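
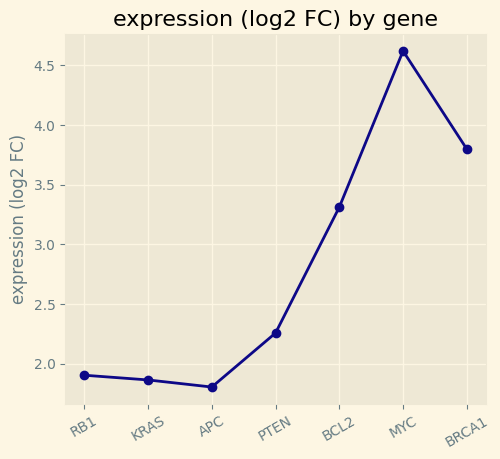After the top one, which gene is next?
Top 3: MYC ≈ 4.5, BRCA1 ≈ 4.0, BCL2 ≈ 3.5.

BRCA1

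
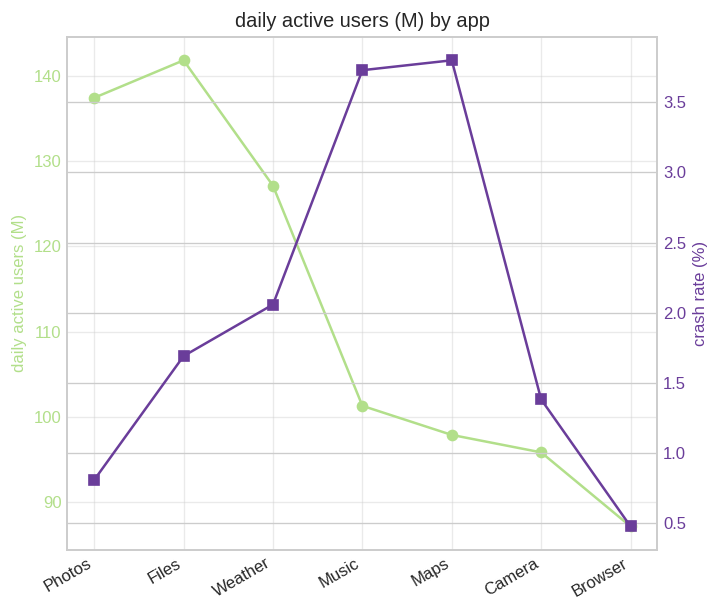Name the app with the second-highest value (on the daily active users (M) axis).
Top 3 (on the daily active users (M) axis): Files ≈ 140, Photos ≈ 135, Weather ≈ 125.

Photos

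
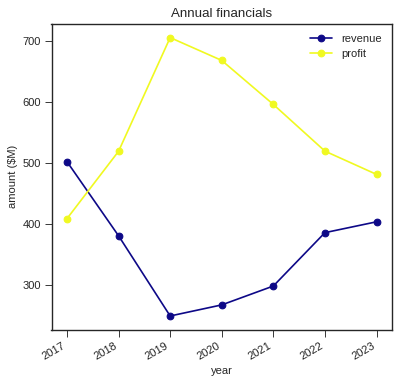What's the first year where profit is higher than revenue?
2017: profit ≈ 400 vs revenue ≈ 500 (not yet); 2018: profit ≈ 500 vs revenue ≈ 400 (first crossover).

2018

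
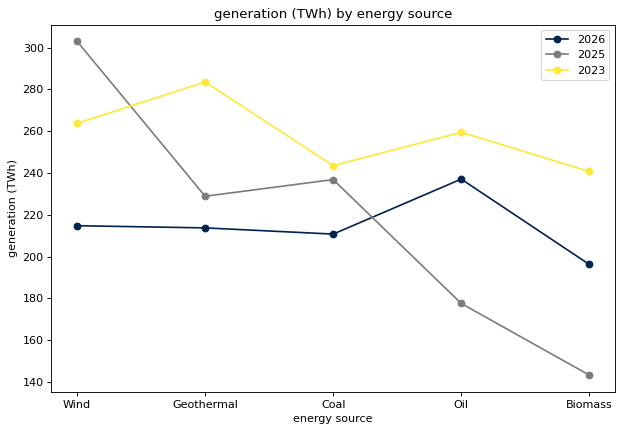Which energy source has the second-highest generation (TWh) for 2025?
Top 3 for 2025: Wind ≈ 300, Coal ≈ 240, Geothermal ≈ 220.

Coal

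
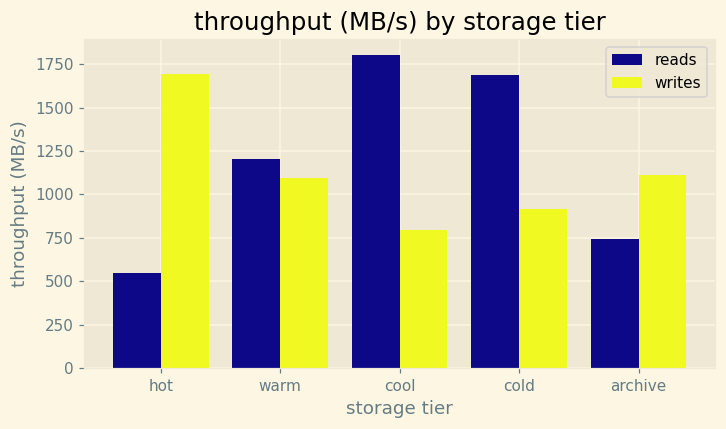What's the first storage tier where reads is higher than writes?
warm

hot: reads ≈ 600 vs writes ≈ 1600 (not yet); warm: reads ≈ 1200 vs writes ≈ 1000 (first crossover).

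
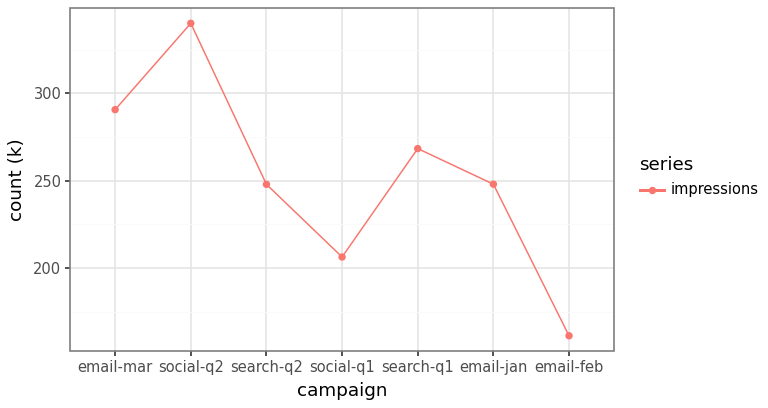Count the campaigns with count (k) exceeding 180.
Above 180: email-mar, social-q2, search-q2, social-q1, search-q1, email-jan.

6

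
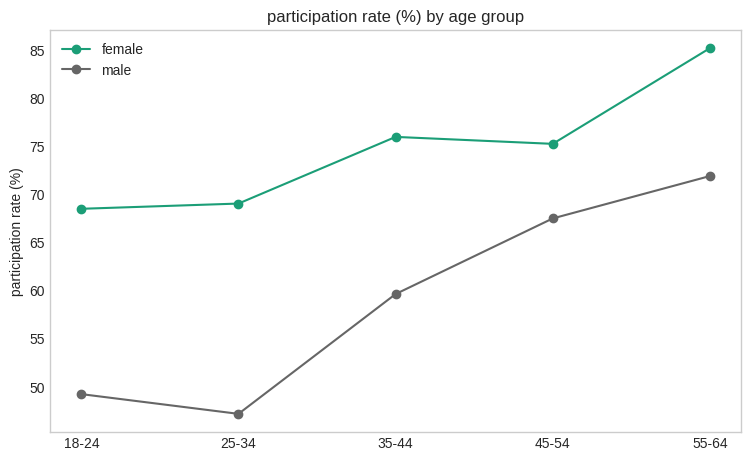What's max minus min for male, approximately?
≈ 25

Max 55-64 ≈ 70, min 25-34 ≈ 45; range ≈ 25.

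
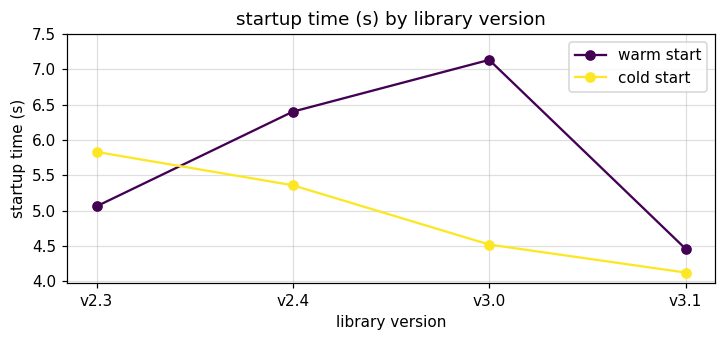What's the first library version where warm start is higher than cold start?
v2.4

v2.3: warm start ≈ 5.0 vs cold start ≈ 6.0 (not yet); v2.4: warm start ≈ 6.5 vs cold start ≈ 5.5 (first crossover).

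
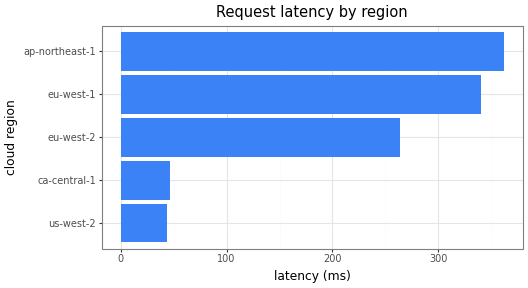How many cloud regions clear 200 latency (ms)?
Above 200: eu-west-2, eu-west-1, ap-northeast-1.

3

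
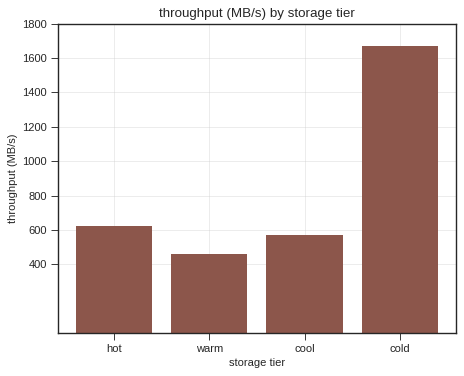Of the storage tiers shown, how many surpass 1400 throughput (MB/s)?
Above 1400: cold.

1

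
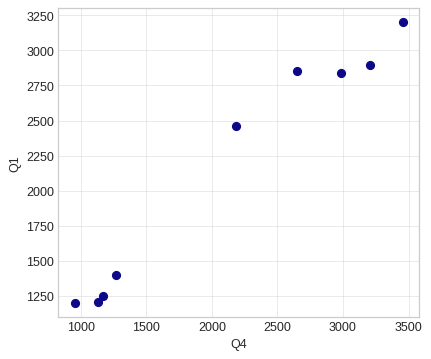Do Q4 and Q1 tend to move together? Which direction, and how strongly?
Points are positively correlated; strong (|r| ≈ 1.0).

positive, strong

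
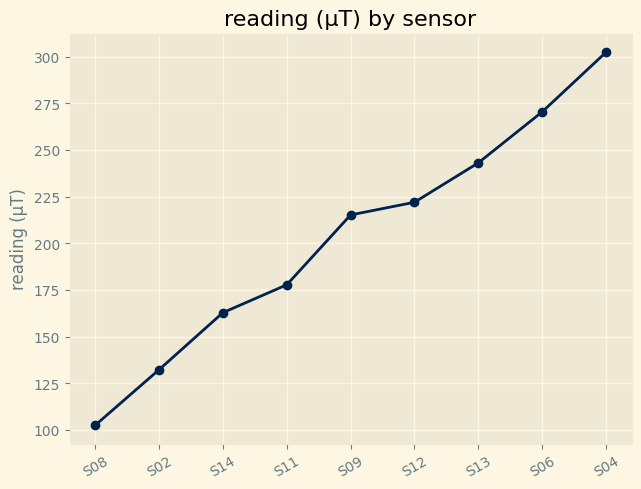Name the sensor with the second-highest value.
Top 3: S04 ≈ 300, S06 ≈ 280, S13 ≈ 240.

S06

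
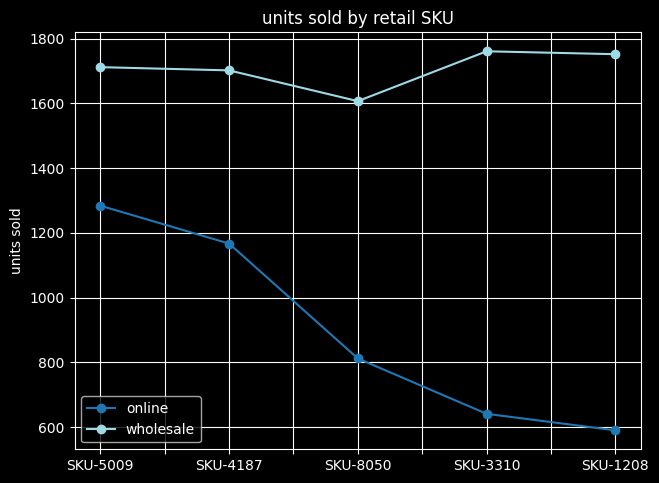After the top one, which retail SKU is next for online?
SKU-4187

Top 3 for online: SKU-5009 ≈ 1300, SKU-4187 ≈ 1200, SKU-8050 ≈ 800.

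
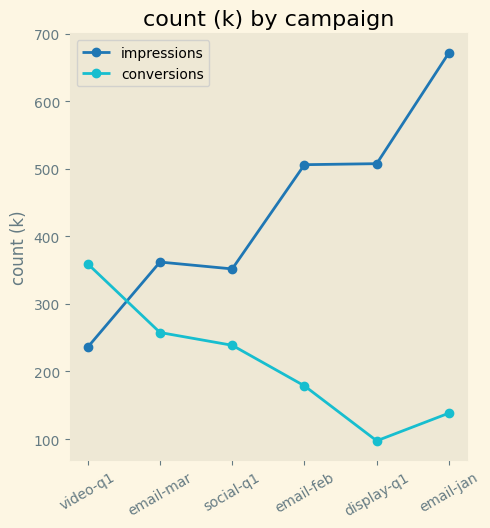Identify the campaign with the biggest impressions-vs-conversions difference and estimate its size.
email-jan, ≈ 500 k

email-jan: impressions ≈ 650, conversions ≈ 150 → gap ≈ 500. Next-largest (display-q1) is only ≈ 400.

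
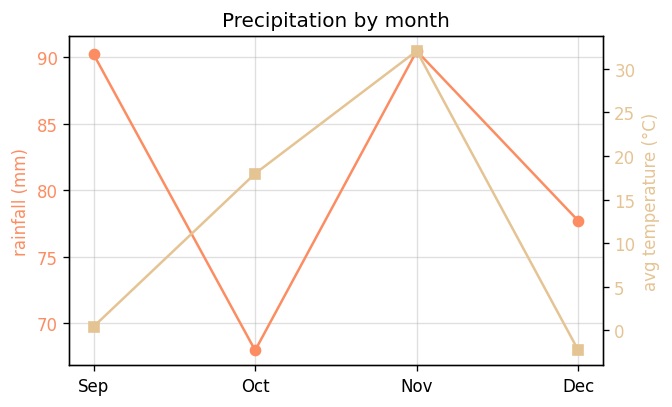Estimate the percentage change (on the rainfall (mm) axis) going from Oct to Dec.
≈ +14.7%

Oct ≈ 68, Dec ≈ 78; (78 − 68) / 68 ≈ +14.7%.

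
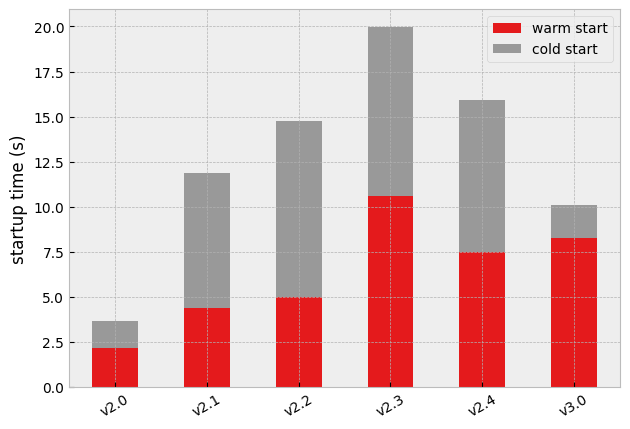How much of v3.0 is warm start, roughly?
warm start top ≈ 8, bottom ≈ 0; segment ≈ 8.

≈ 8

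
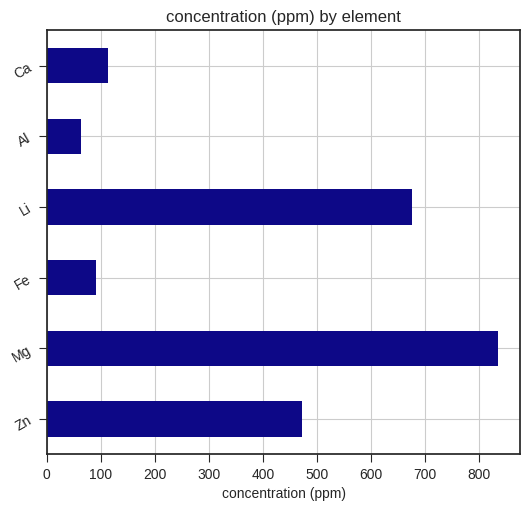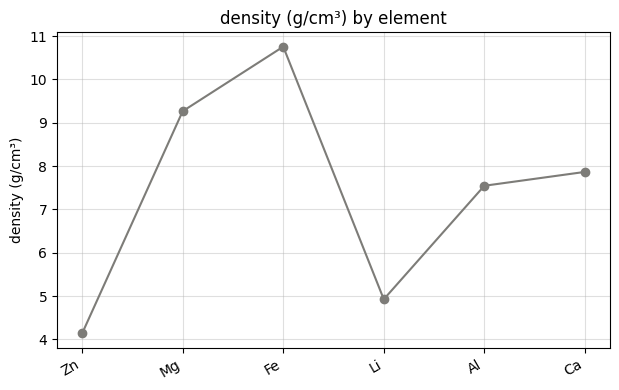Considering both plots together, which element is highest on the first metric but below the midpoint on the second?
Chart 2 median density (g/cm³) ≈ 8; below-median elements: Zn, Li, Al. Among those, Li has the highest concentration (ppm) (≈ 700).

Li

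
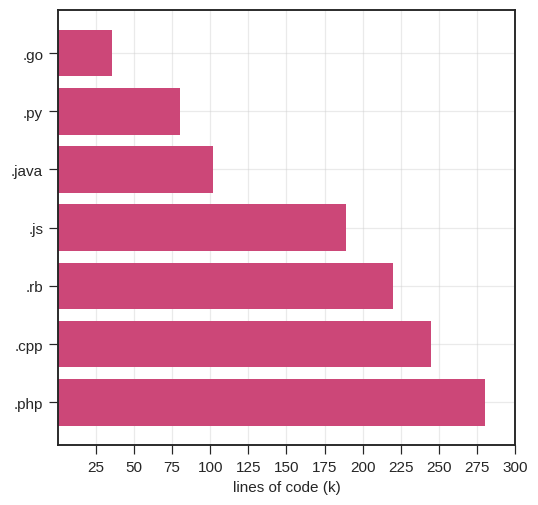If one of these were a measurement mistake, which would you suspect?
.go ≈ 25; the rest sit between ≈ 75 and ≈ 275.

.go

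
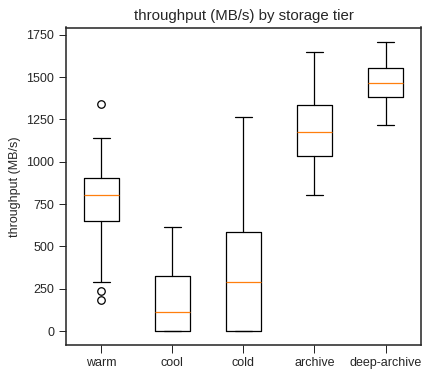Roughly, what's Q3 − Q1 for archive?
Q3 ≈ 1300, Q1 ≈ 1000; IQR ≈ 300.

≈ 300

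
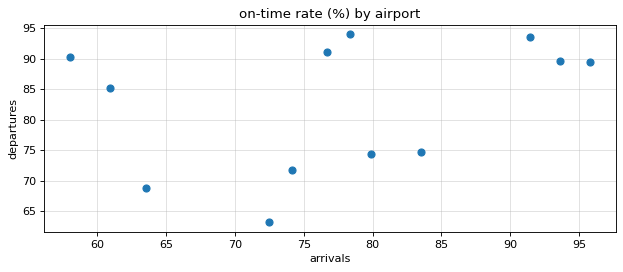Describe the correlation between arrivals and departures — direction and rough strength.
Points are positively correlated; weak (|r| ≈ 0.3).

positive, weak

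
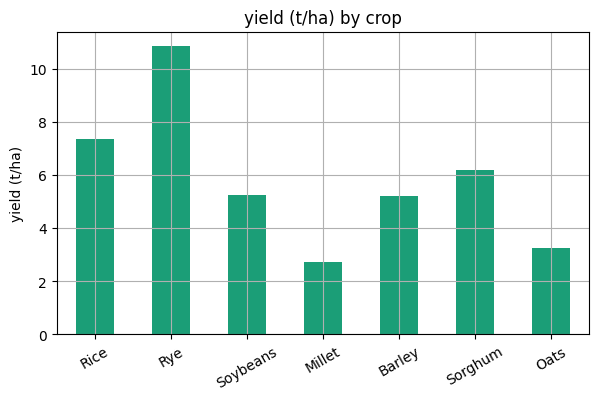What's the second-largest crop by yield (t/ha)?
Top 3: Rye ≈ 11, Rice ≈ 7, Sorghum ≈ 6.

Rice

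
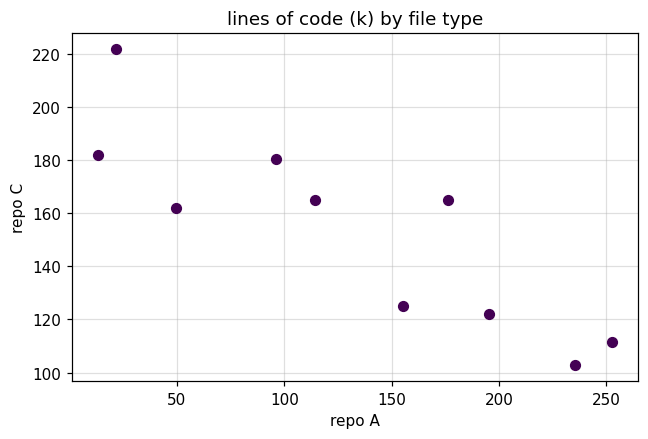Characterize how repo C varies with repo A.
negative, strong

Points are negatively correlated; strong (|r| ≈ 0.9).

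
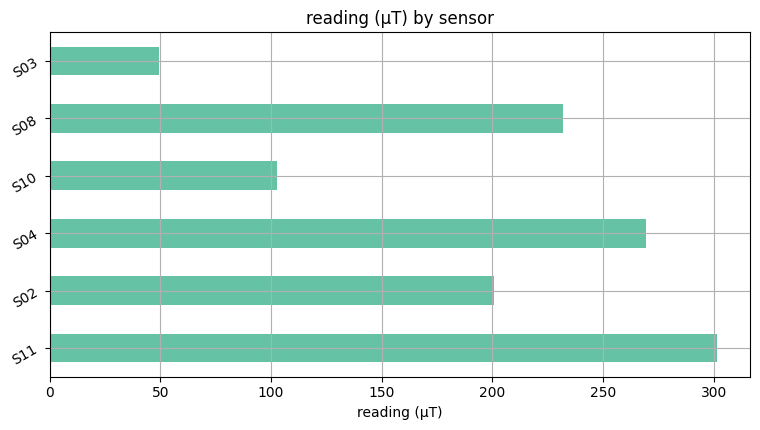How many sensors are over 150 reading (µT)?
Above 150: S11, S02, S04, S08.

4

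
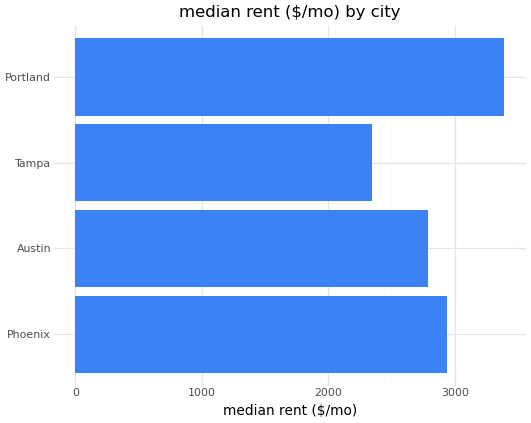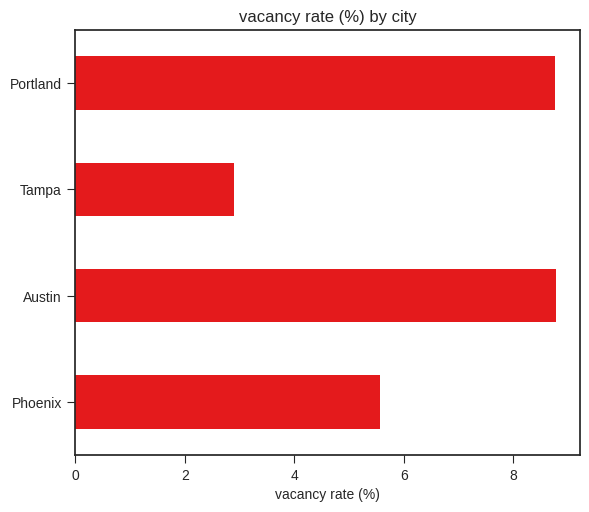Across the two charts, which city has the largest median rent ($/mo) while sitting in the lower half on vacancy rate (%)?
Chart 2 median vacancy rate (%) ≈ 7; below-median cities: Phoenix, Tampa. Among those, Phoenix has the highest median rent ($/mo) (≈ 3000).

Phoenix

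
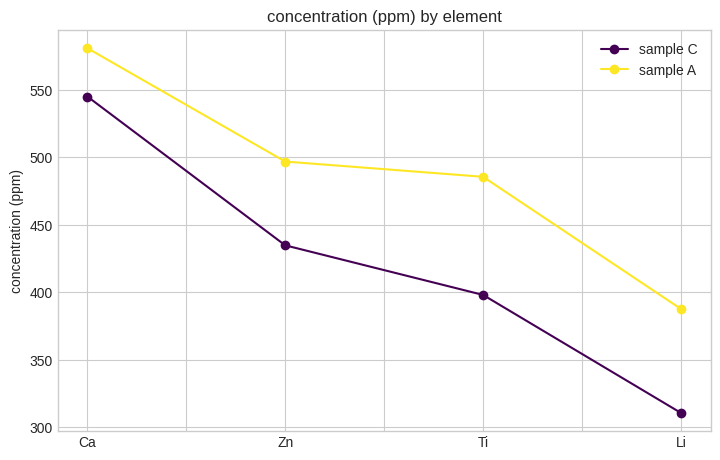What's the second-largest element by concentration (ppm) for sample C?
Zn

Top 3 for sample C: Ca ≈ 550, Zn ≈ 425, Ti ≈ 400.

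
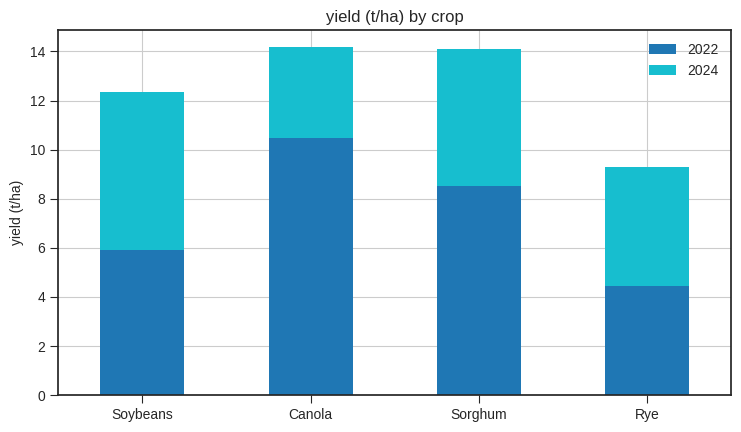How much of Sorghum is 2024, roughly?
≈ 6

2024 top ≈ 14, bottom ≈ 8; segment ≈ 6.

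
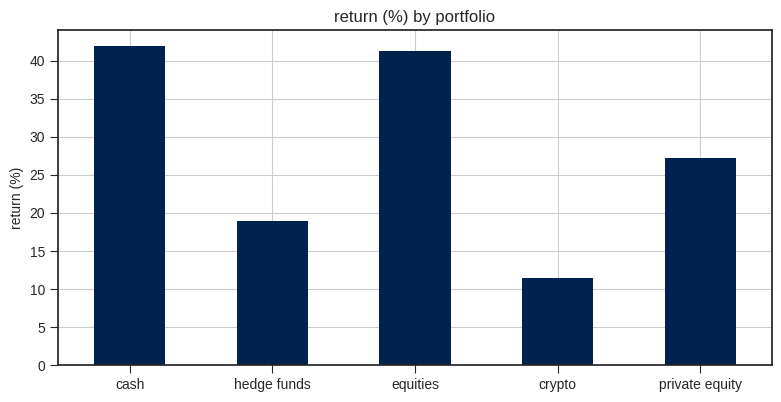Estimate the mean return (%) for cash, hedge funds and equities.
≈ 33

(40 + 20 + 40) / 3 ≈ 33.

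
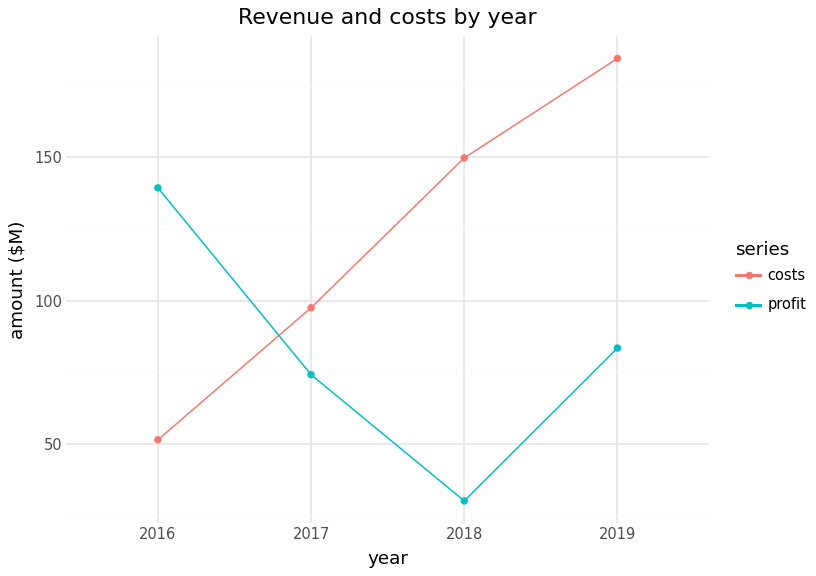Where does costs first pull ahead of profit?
2016: costs ≈ 60 vs profit ≈ 140 (not yet); 2017: costs ≈ 100 vs profit ≈ 80 (first crossover).

2017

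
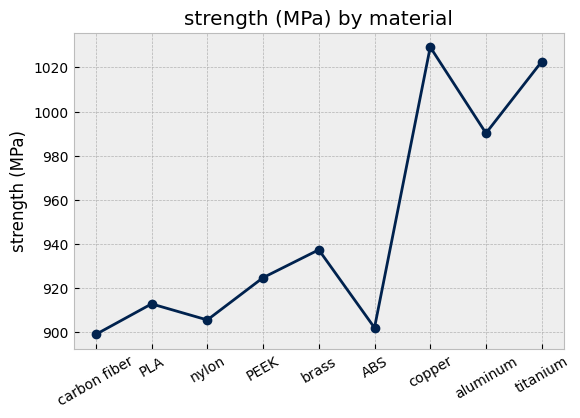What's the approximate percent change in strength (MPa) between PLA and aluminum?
≈ +8.7%

PLA ≈ 920, aluminum ≈ 1000; (1000 − 920) / 920 ≈ +8.7%.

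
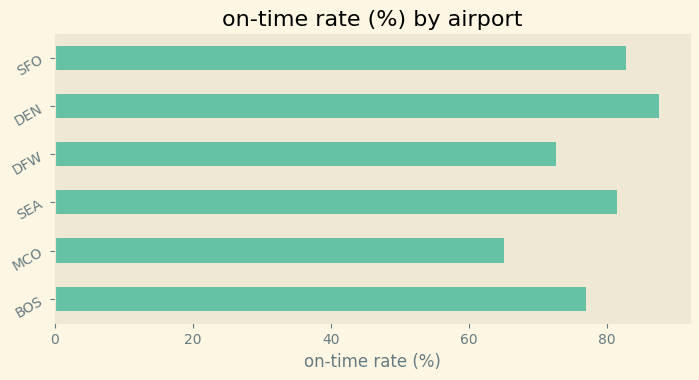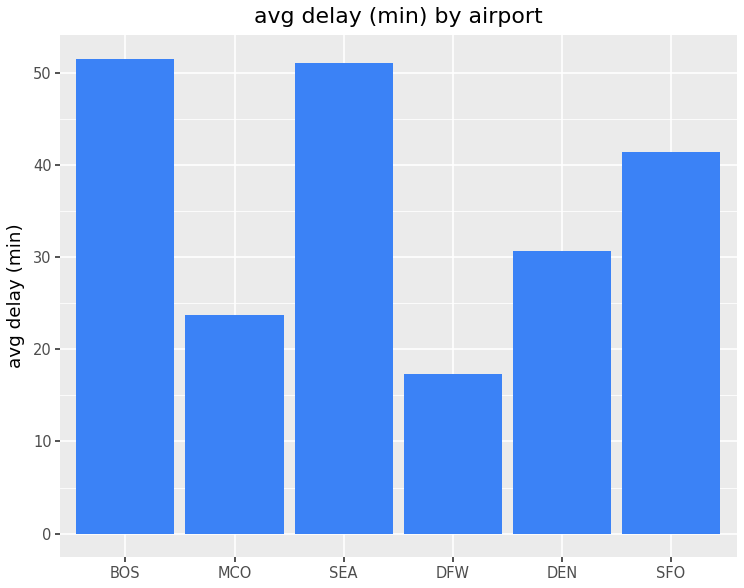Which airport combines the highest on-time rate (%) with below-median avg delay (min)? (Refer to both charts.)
Chart 2 median avg delay (min) ≈ 35; below-median airports: MCO, DFW, DEN. Among those, DEN has the highest on-time rate (%) (≈ 90).

DEN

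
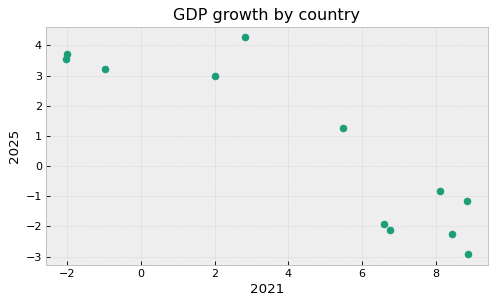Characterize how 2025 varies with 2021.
negative, strong

Points are negatively correlated; strong (|r| ≈ 0.9).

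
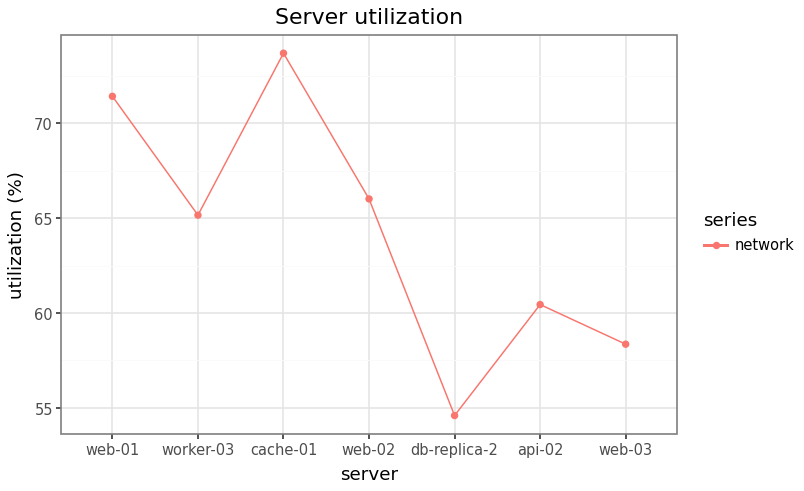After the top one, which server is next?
Top 3: cache-01 ≈ 74, web-01 ≈ 72, web-02 ≈ 66.

web-01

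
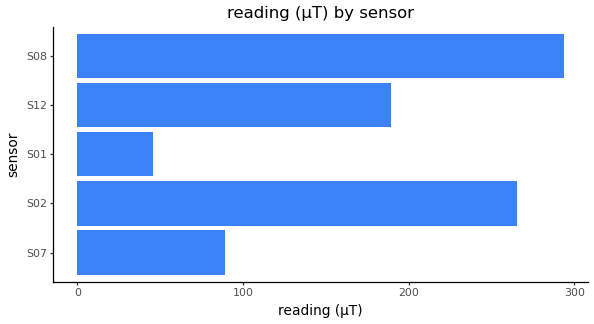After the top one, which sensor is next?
S02

Top 3: S08 ≈ 300, S02 ≈ 275, S12 ≈ 200.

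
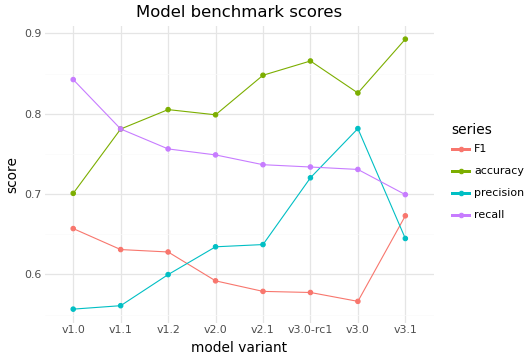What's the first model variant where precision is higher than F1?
v1.2: precision ≈ 0.60 vs F1 ≈ 0.65 (not yet); v2.0: precision ≈ 0.65 vs F1 ≈ 0.60 (first crossover).

v2.0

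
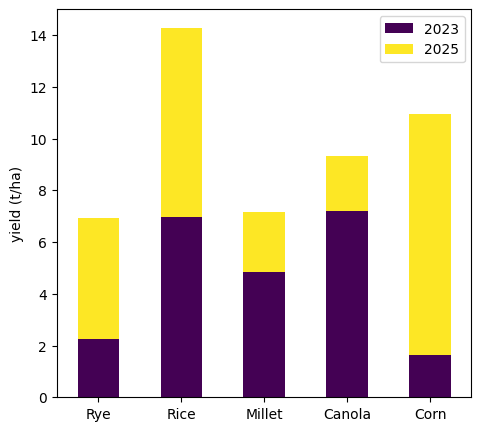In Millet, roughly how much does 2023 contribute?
≈ 4

2023 top ≈ 4, bottom ≈ 0; segment ≈ 4.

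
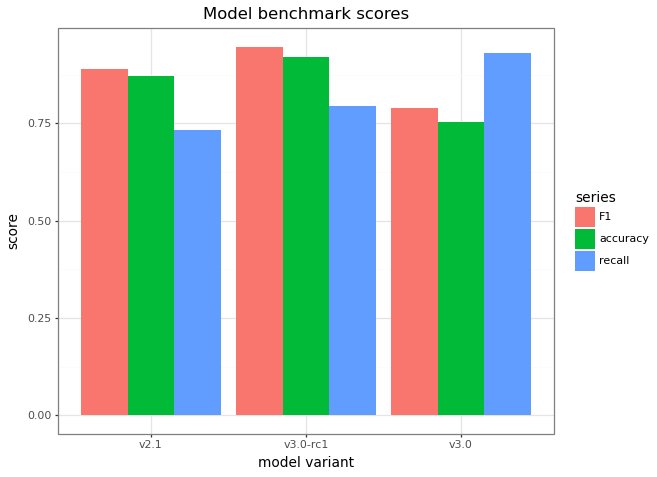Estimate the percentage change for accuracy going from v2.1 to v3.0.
≈ -11.1%

v2.1 ≈ 0.9, v3.0 ≈ 0.8; (0.8 − 0.9) / 0.9 ≈ -11.1%.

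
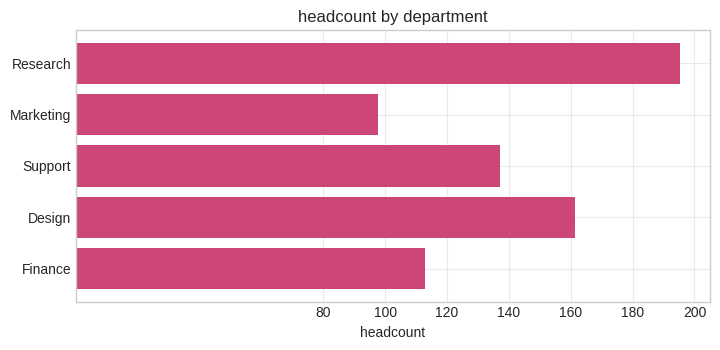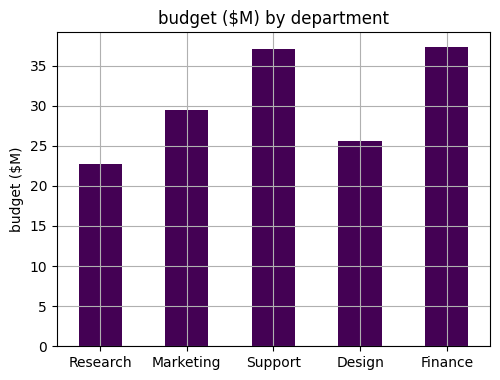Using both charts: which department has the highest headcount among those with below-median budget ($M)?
Chart 2 median budget ($M) ≈ 30; below-median departments: Research, Design. Among those, Research has the highest headcount (≈ 200).

Research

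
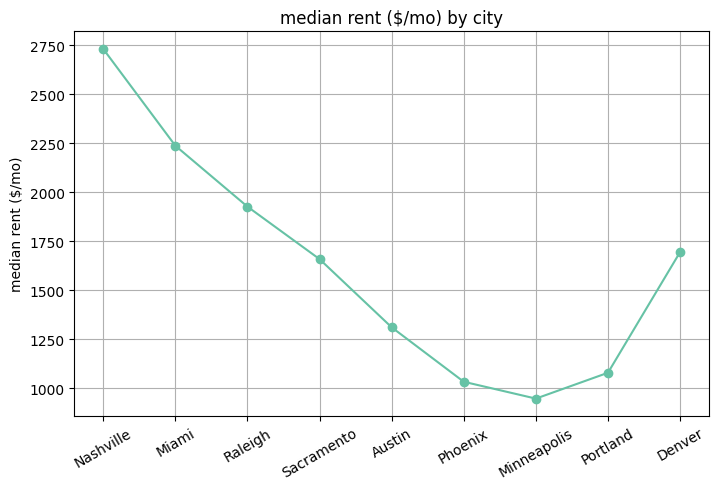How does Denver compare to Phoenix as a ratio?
≈ 1.6×

Denver ≈ 1600, Phoenix ≈ 1000; 1600/1000 ≈ 1.6.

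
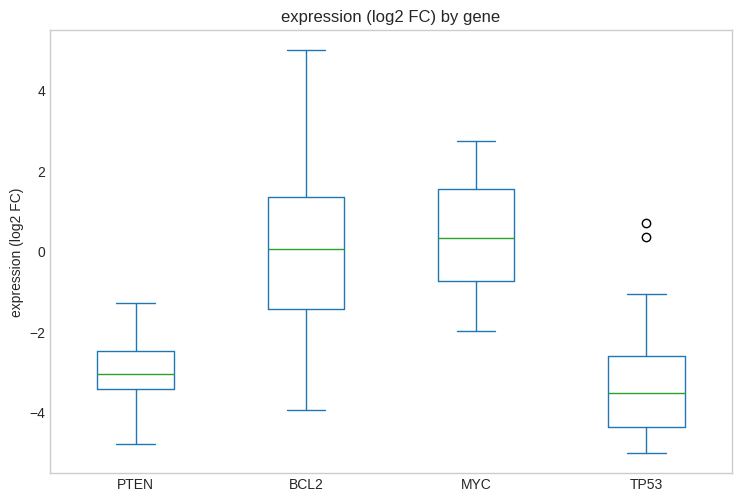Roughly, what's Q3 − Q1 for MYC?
≈ 2.0

Q3 ≈ 1.5, Q1 ≈ -0.5; IQR ≈ 2.0.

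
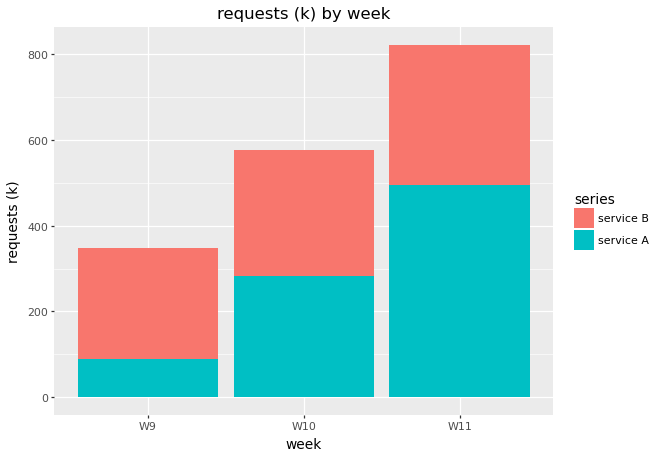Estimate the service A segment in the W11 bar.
≈ 500

service A top ≈ 500, bottom ≈ 0; segment ≈ 500.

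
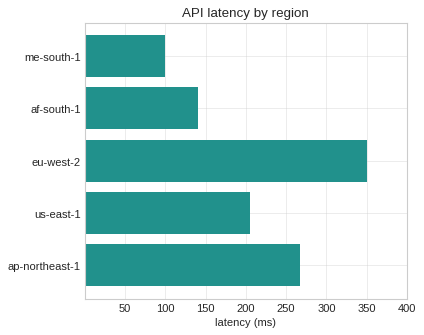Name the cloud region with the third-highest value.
us-east-1

Top 4: eu-west-2 ≈ 350, ap-northeast-1 ≈ 250, us-east-1 ≈ 200, af-south-1 ≈ 150.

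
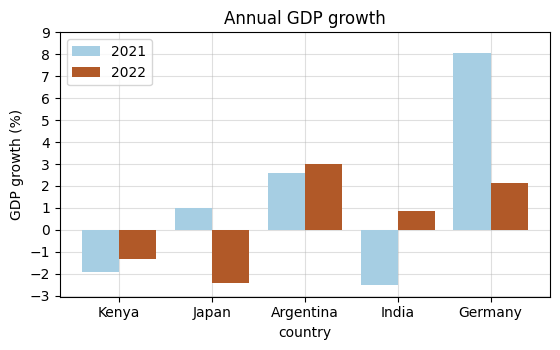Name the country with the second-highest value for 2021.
Argentina

Top 3 for 2021: Germany ≈ 8, Argentina ≈ 3, Japan ≈ 1.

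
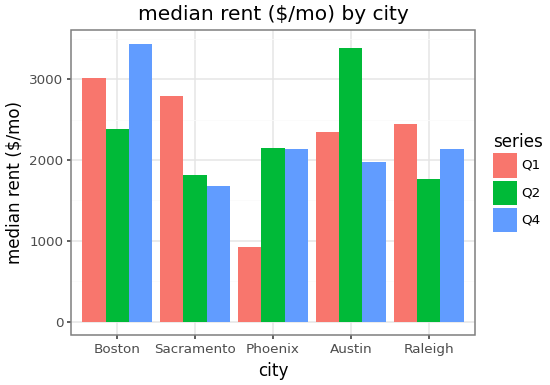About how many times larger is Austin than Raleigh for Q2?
Austin ≈ 3500, Raleigh ≈ 2000; 3500/2000 ≈ 1.75.

≈ 1.75×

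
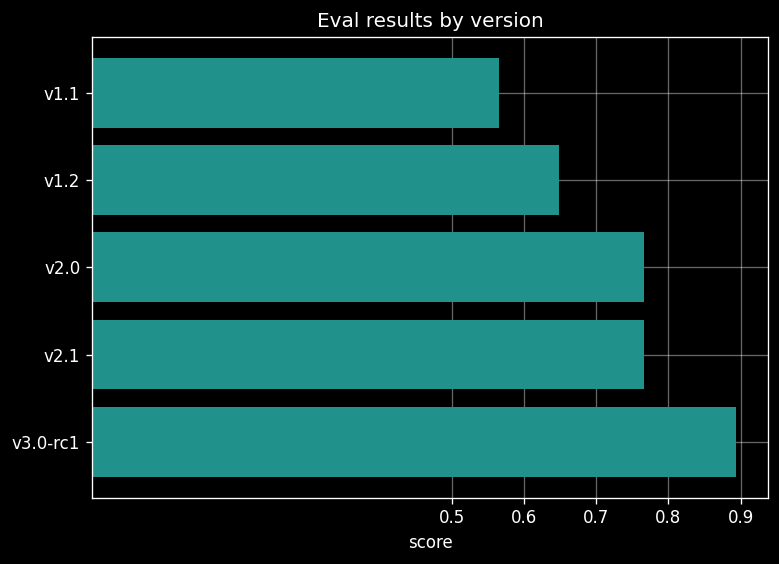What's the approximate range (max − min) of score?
≈ 0.3

Max v3.0-rc1 ≈ 0.9, min v1.1 ≈ 0.6; range ≈ 0.3.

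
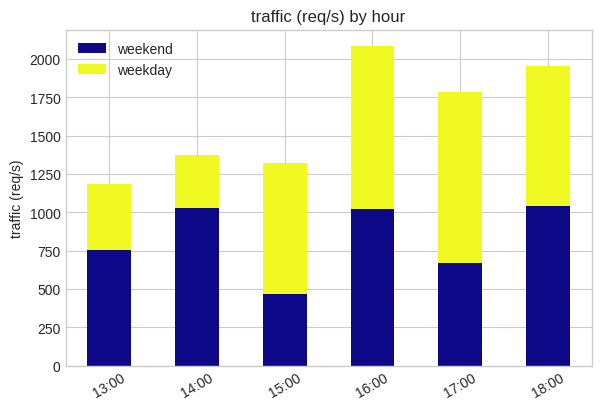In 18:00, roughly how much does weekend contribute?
≈ 1000

weekend top ≈ 1000, bottom ≈ 0; segment ≈ 1000.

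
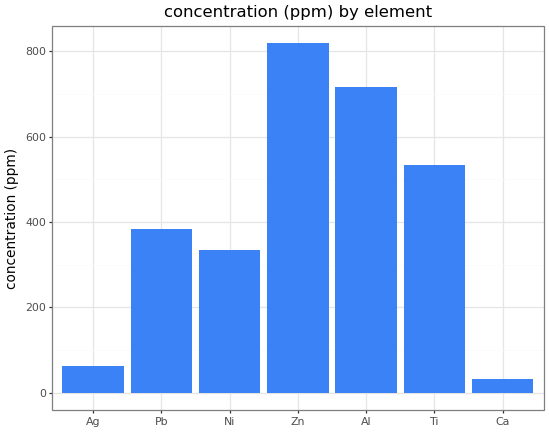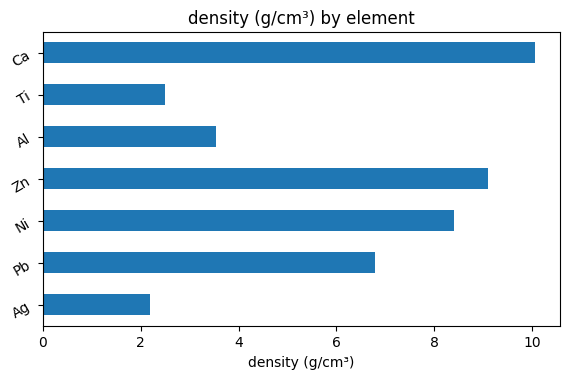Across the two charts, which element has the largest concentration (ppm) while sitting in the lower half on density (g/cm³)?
Al

Chart 2 median density (g/cm³) ≈ 7; below-median elements: Ag, Al, Ti. Among those, Al has the highest concentration (ppm) (≈ 700).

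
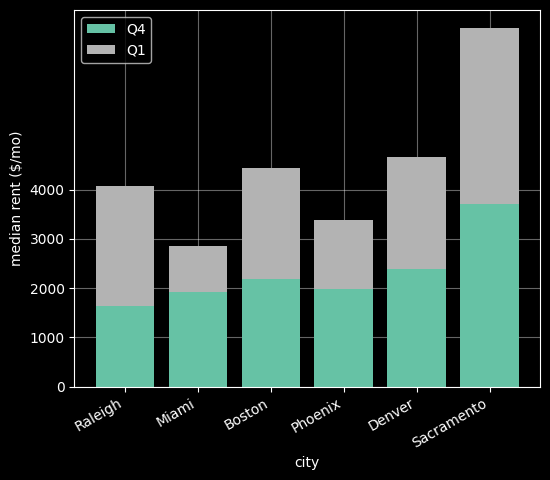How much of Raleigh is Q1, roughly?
≈ 2000

Q1 top ≈ 4000, bottom ≈ 2000; segment ≈ 2000.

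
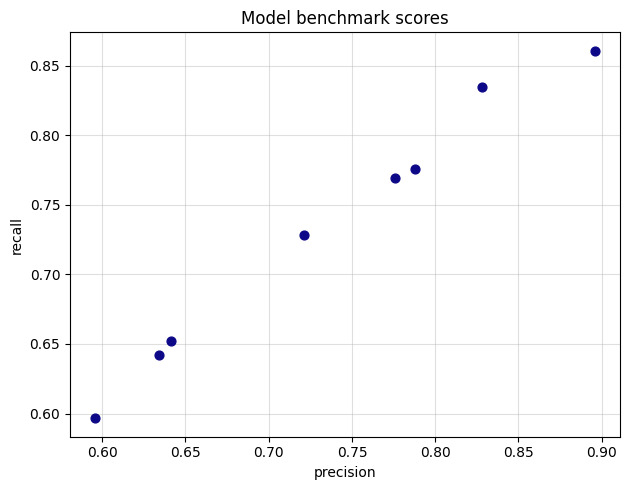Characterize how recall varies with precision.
positive, strong

Points are positively correlated; strong (|r| ≈ 1.0).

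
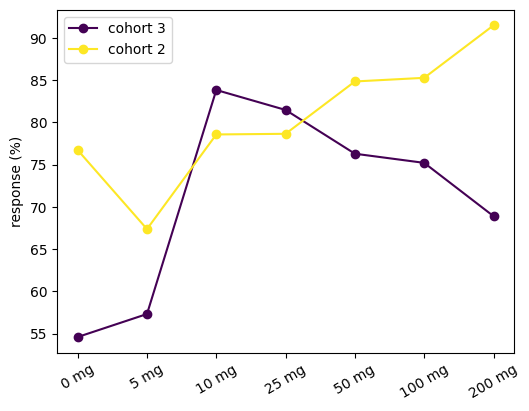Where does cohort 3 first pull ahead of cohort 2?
5 mg: cohort 3 ≈ 55 vs cohort 2 ≈ 65 (not yet); 10 mg: cohort 3 ≈ 85 vs cohort 2 ≈ 80 (first crossover).

10 mg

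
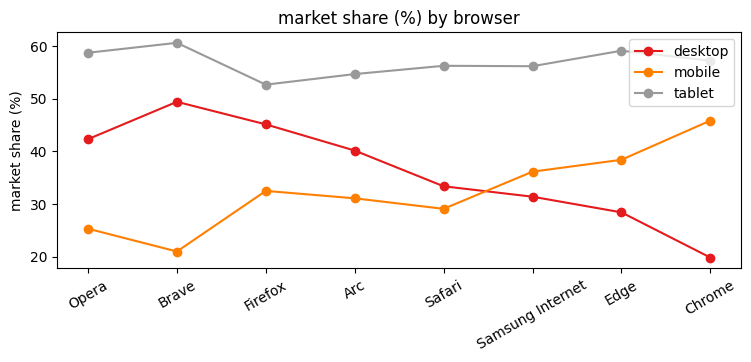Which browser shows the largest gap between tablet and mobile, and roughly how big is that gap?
Brave, ≈ 40 %

Brave: tablet ≈ 60, mobile ≈ 20 → gap ≈ 40. Next-largest (Opera) is only ≈ 35.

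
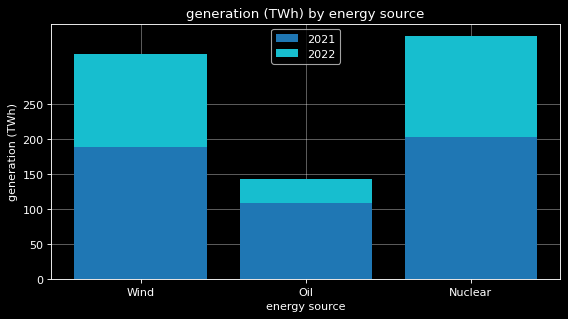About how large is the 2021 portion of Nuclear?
2021 top ≈ 200, bottom ≈ 0; segment ≈ 200.

≈ 200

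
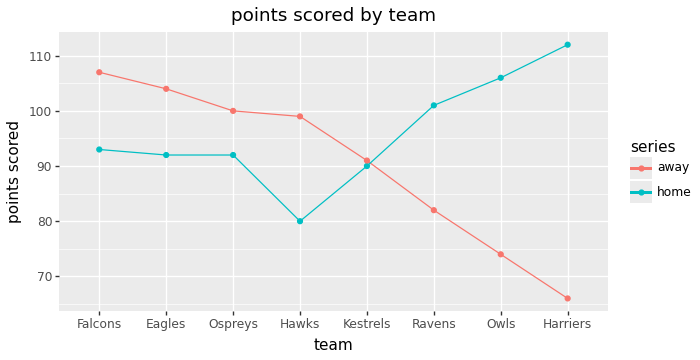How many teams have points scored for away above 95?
4

Above 95: Falcons, Eagles, Ospreys, Hawks.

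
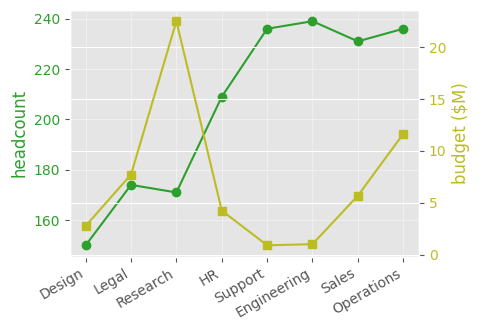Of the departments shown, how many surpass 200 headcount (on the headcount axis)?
Above 200: HR, Support, Engineering, Sales, Operations.

5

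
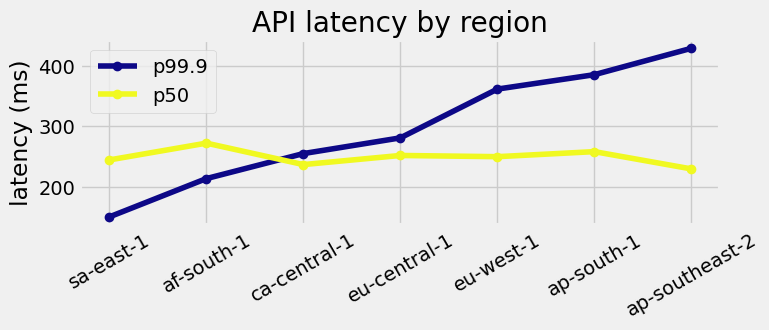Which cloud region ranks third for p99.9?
eu-west-1

Top 4 for p99.9: ap-southeast-2 ≈ 425, ap-south-1 ≈ 375, eu-west-1 ≈ 350, eu-central-1 ≈ 275.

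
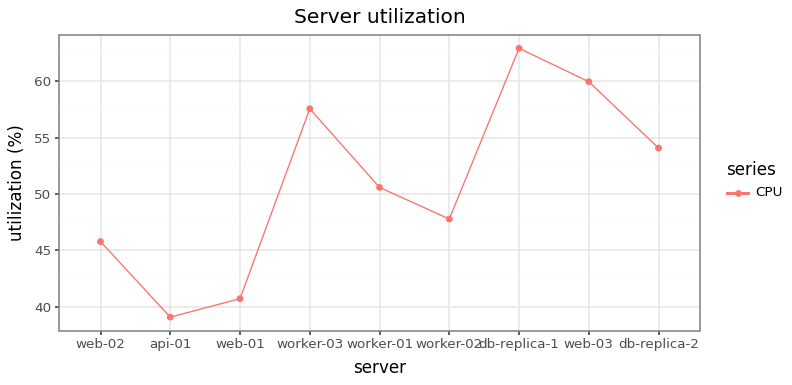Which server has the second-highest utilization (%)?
web-03

Top 3: db-replica-1 ≈ 62, web-03 ≈ 60, worker-03 ≈ 58.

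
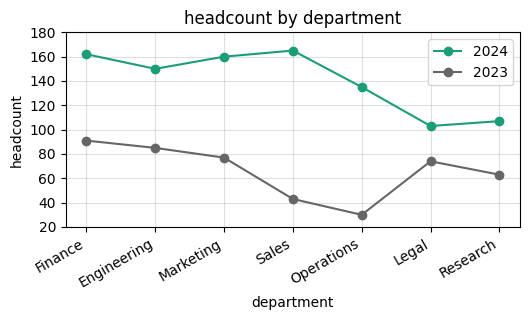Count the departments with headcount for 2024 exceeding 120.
5

Above 120: Finance, Engineering, Marketing, Sales, Operations.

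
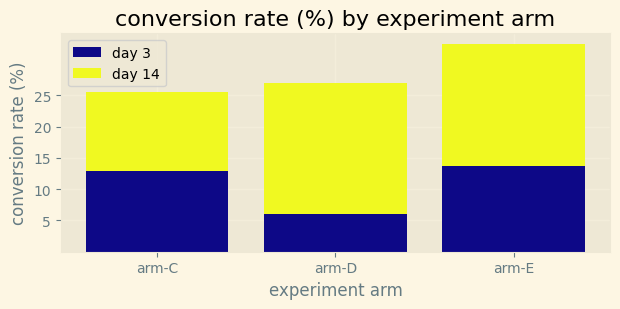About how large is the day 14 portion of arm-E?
day 14 top ≈ 35, bottom ≈ 15; segment ≈ 20.

≈ 20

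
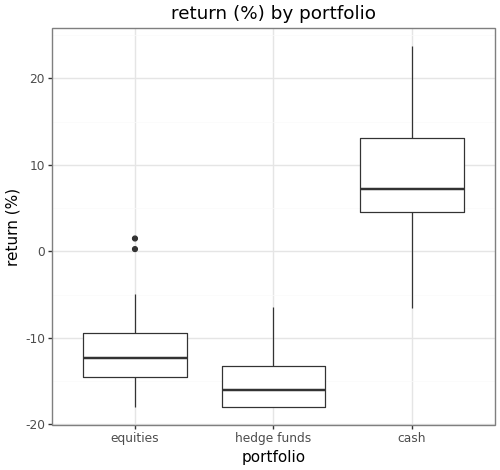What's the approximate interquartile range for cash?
≈ 10

Q3 ≈ 15, Q1 ≈ 5; IQR ≈ 10.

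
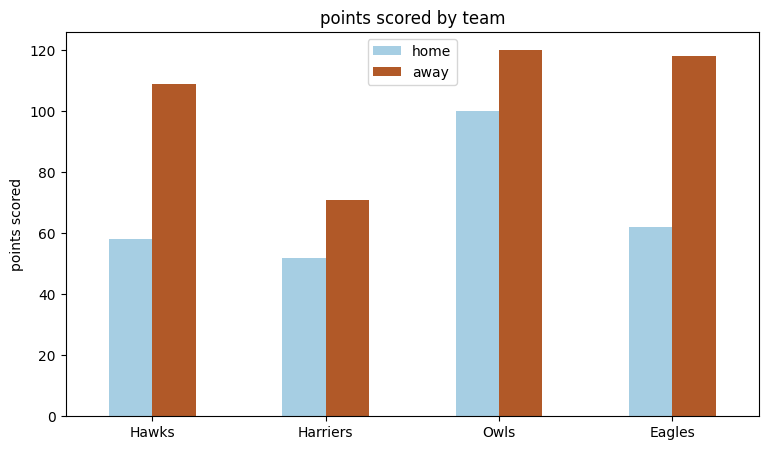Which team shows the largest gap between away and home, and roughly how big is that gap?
Eagles: away ≈ 120, home ≈ 60 → gap ≈ 60. Next-largest (Hawks) is only ≈ 50.

Eagles, ≈ 60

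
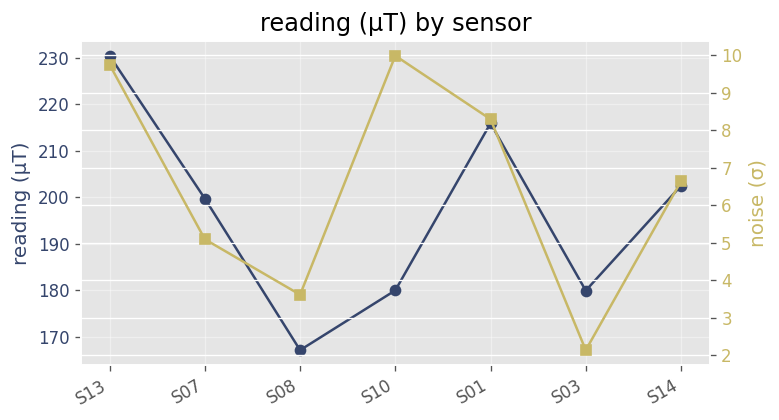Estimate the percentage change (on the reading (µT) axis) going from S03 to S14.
S03 ≈ 180, S14 ≈ 200; (200 − 180) / 180 ≈ +11.1%.

≈ +11.1%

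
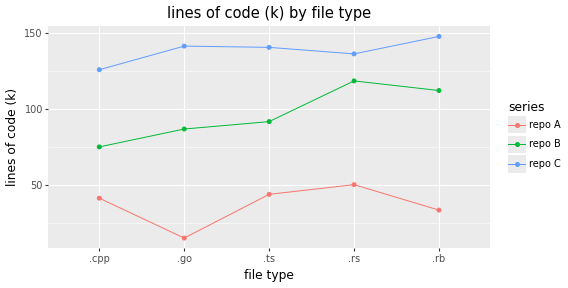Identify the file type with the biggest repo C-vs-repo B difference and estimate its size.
.go: repo C ≈ 140, repo B ≈ 80 → gap ≈ 60. Next-largest (.cpp) is only ≈ 40.

.go, ≈ 60 k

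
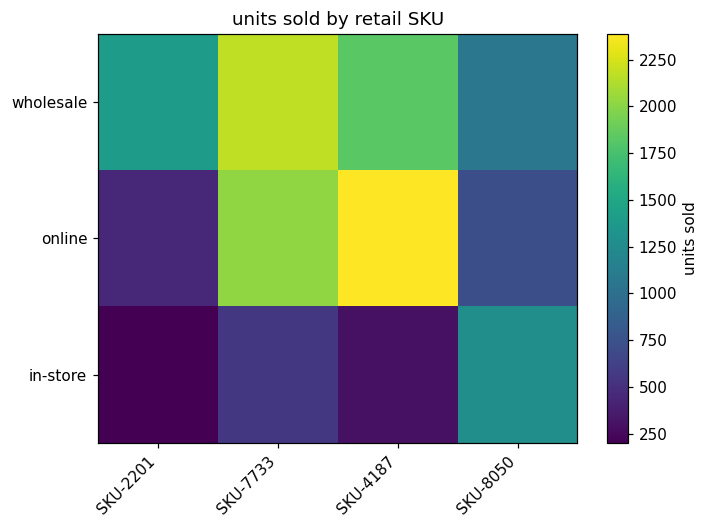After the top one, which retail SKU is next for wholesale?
SKU-4187

Top 3 for wholesale: SKU-7733 ≈ 2200, SKU-4187 ≈ 1800, SKU-2201 ≈ 1400.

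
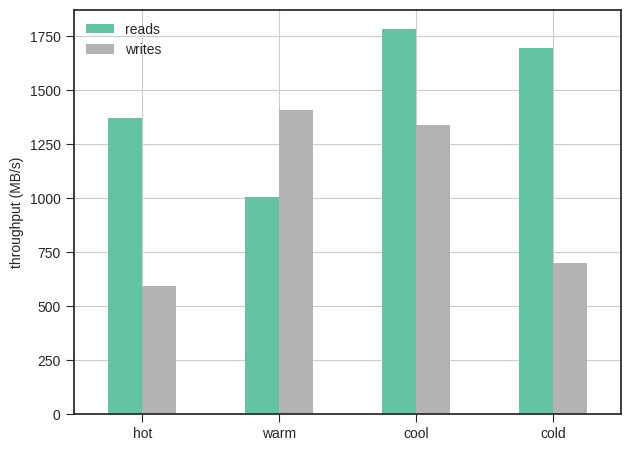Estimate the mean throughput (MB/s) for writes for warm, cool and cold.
≈ 1200

(1400 + 1400 + 800) / 3 ≈ 1200.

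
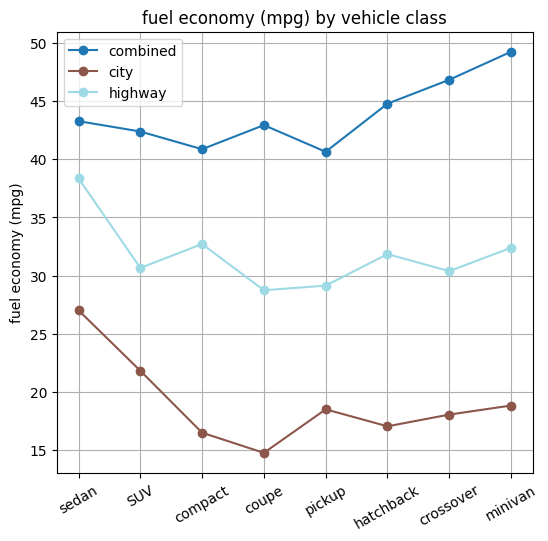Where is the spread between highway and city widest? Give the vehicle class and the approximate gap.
compact, ≈ 20 mpg

compact: highway ≈ 35, city ≈ 15 → gap ≈ 20. Next-largest (hatchback) is only ≈ 15.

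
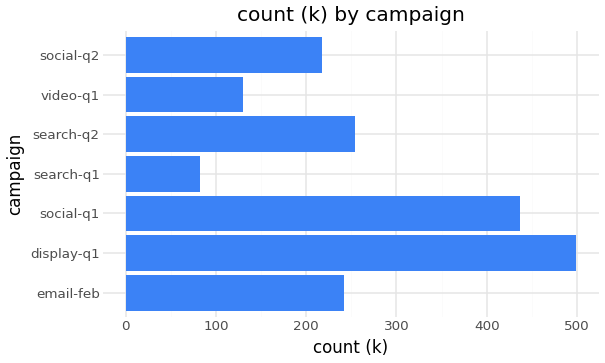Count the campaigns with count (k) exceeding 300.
2

Above 300: display-q1, social-q1.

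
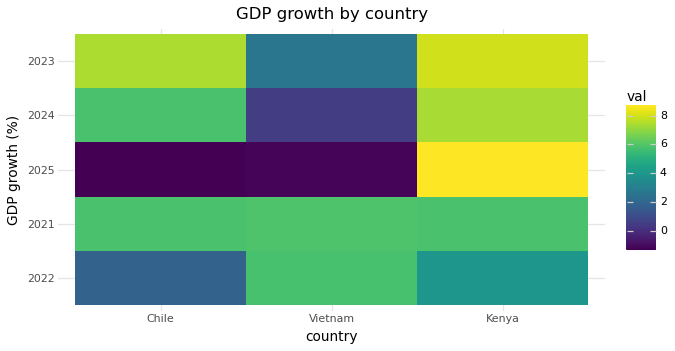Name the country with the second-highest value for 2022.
Top 3 for 2022: Vietnam ≈ 6, Kenya ≈ 4, Chile ≈ 2.

Kenya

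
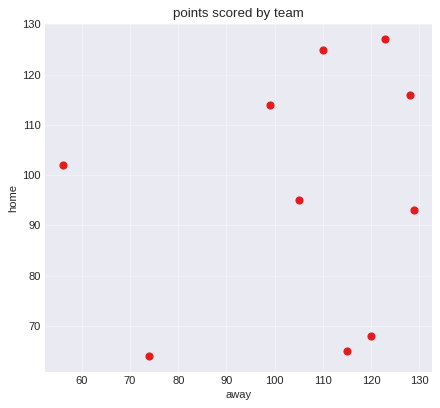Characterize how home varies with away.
Points are roughly uncorrelated; weak (|r| ≈ 0.2).

no clear correlation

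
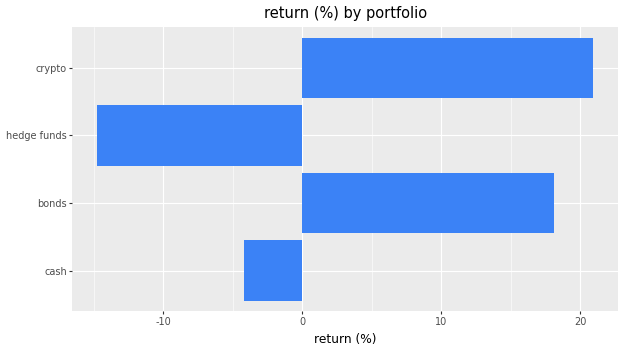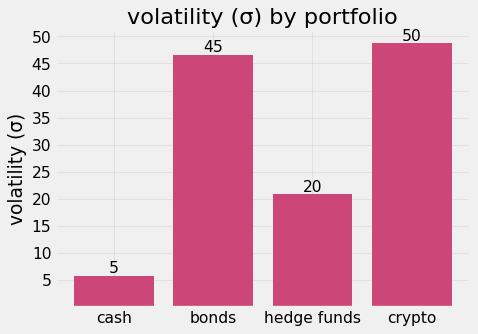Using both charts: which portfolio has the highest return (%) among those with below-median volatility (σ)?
cash

Chart 2 median volatility (σ) ≈ 35; below-median portfolios: cash, hedge funds. Among those, cash has the highest return (%) (≈ -4).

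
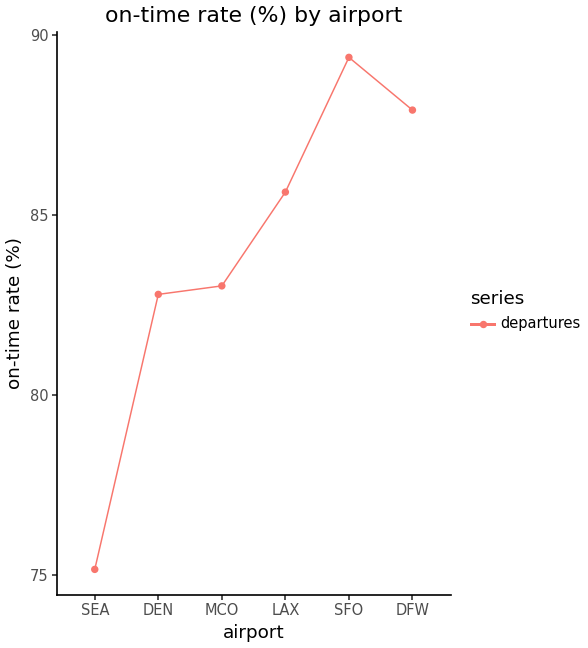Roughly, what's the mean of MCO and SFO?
(84 + 90) / 2 ≈ 87.

≈ 87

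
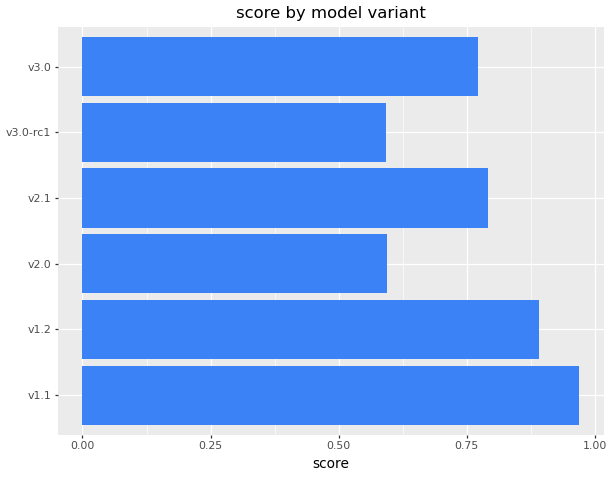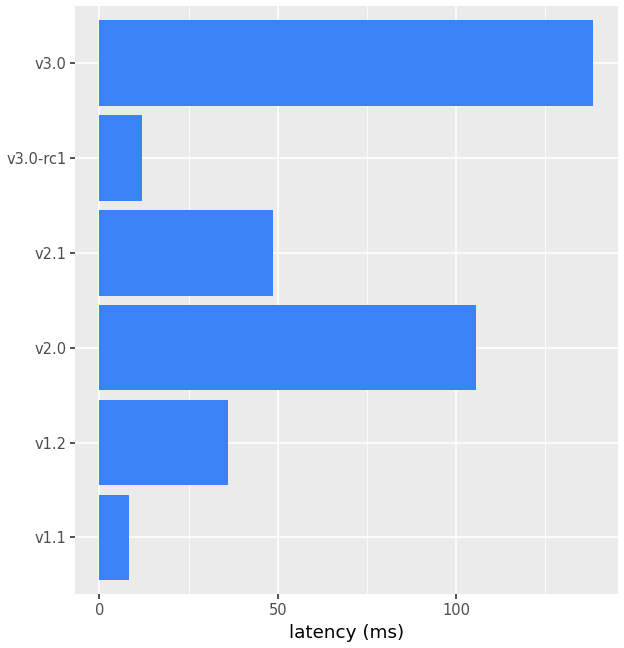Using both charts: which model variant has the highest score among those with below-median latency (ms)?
Chart 2 median latency (ms) ≈ 40; below-median model variants: v1.1, v1.2, v3.0-rc1. Among those, v1.1 has the highest score (≈ 1).

v1.1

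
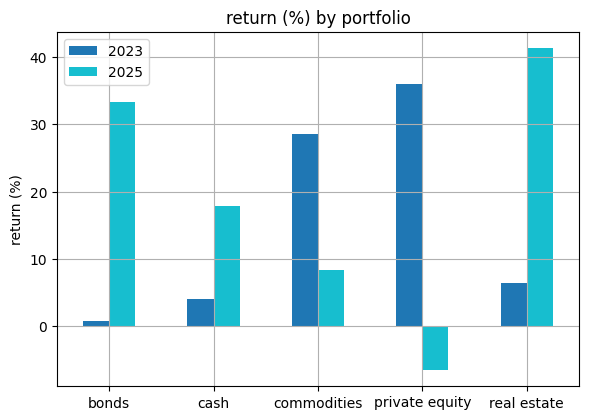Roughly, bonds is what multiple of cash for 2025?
≈ 1.75×

bonds ≈ 35, cash ≈ 20; 35/20 ≈ 1.75.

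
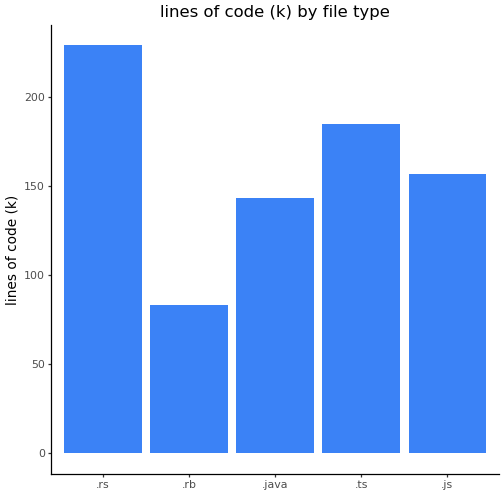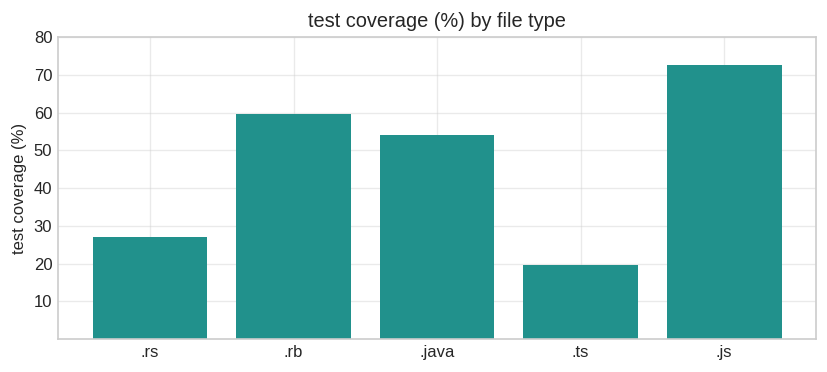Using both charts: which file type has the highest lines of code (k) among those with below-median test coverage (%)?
.rs

Chart 2 median test coverage (%) ≈ 50; below-median file types: .rs, .ts. Among those, .rs has the highest lines of code (k) (≈ 225).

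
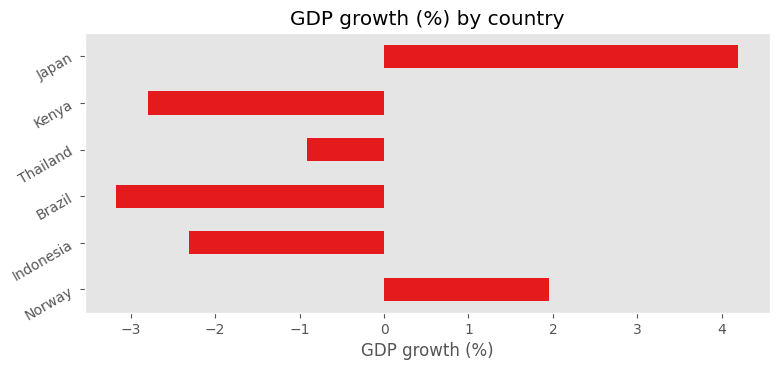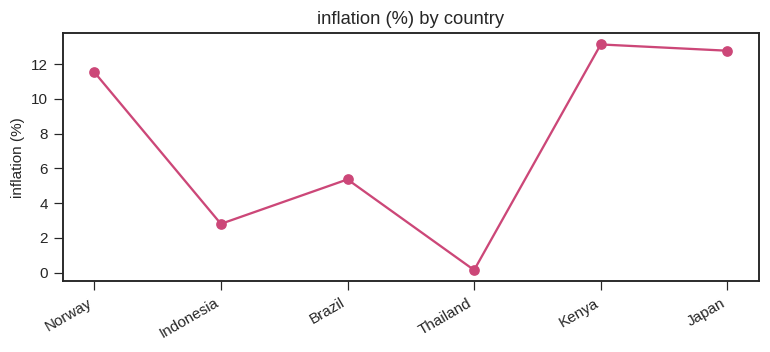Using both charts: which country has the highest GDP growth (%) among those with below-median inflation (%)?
Chart 2 median inflation (%) ≈ 8; below-median countries: Indonesia, Brazil, Thailand. Among those, Thailand has the highest GDP growth (%) (≈ -1).

Thailand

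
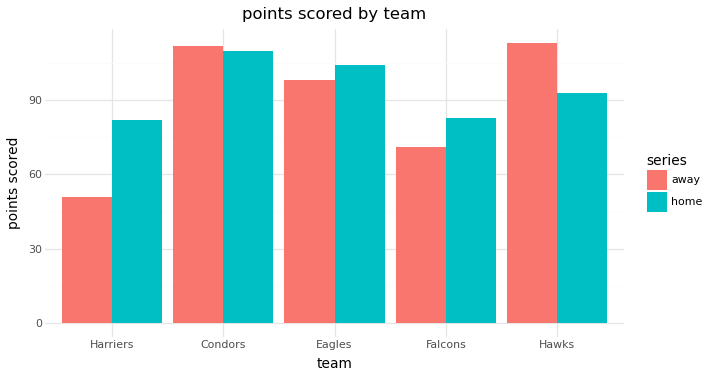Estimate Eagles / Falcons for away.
Eagles ≈ 100, Falcons ≈ 70; 100/70 ≈ 1.43.

≈ 1.43×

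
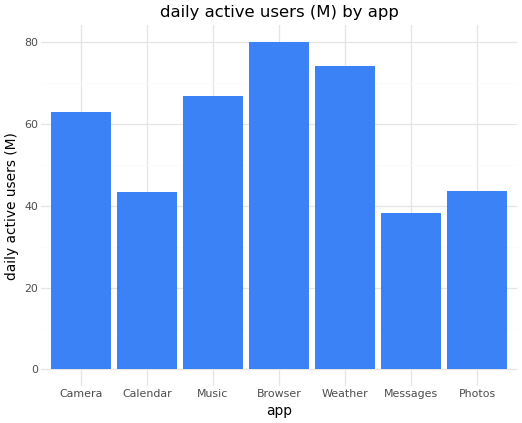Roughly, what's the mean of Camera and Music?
(60 + 70) / 2 ≈ 65.

≈ 65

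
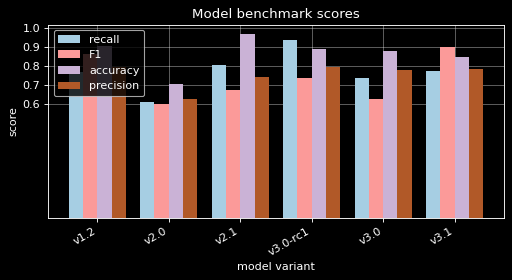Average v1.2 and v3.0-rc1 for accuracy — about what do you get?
≈ 0.9

(0.9 + 0.9) / 2 ≈ 0.9.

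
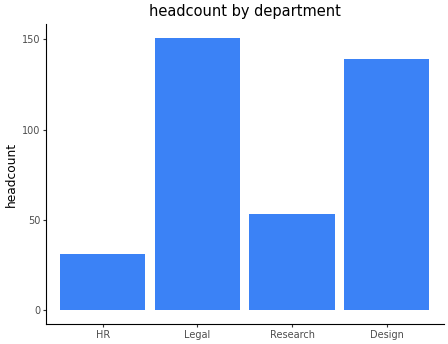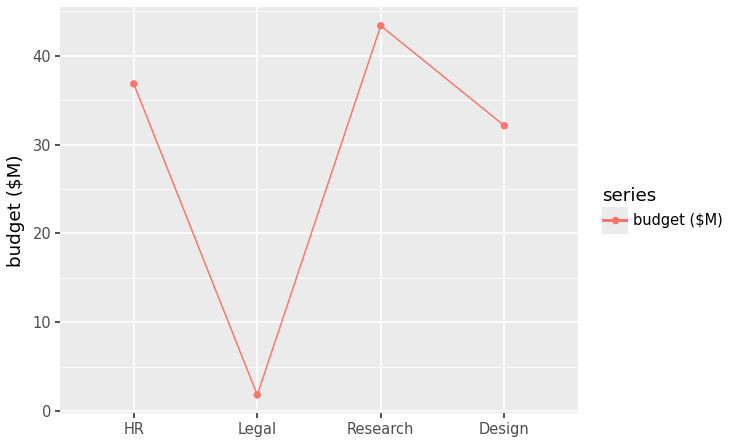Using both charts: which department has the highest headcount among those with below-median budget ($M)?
Legal

Chart 2 median budget ($M) ≈ 35; below-median departments: Legal, Design. Among those, Legal has the highest headcount (≈ 160).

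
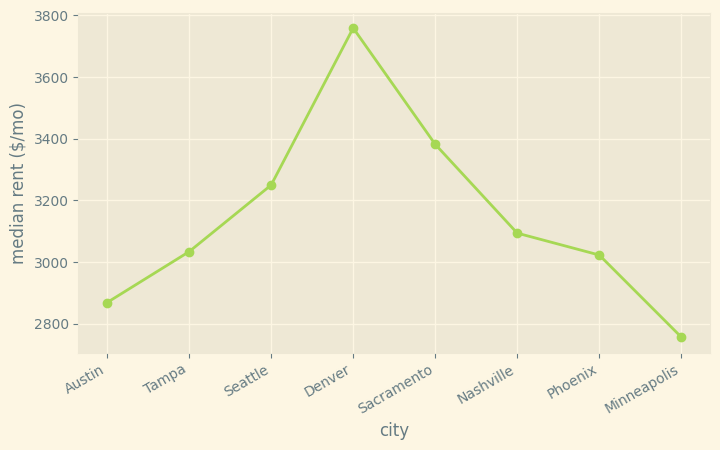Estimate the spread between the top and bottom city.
≈ 1000

Max Denver ≈ 3800, min Minneapolis ≈ 2800; range ≈ 1000.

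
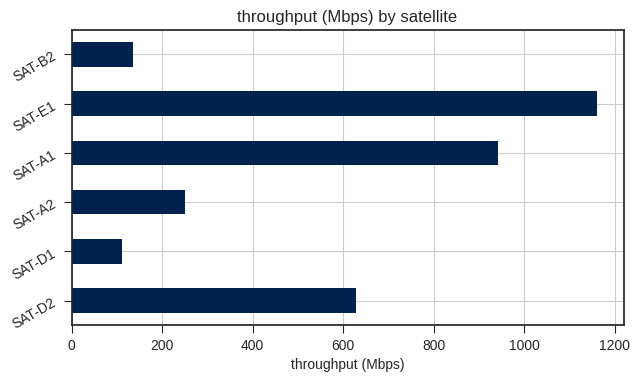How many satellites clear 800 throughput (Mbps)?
Above 800: SAT-A1, SAT-E1.

2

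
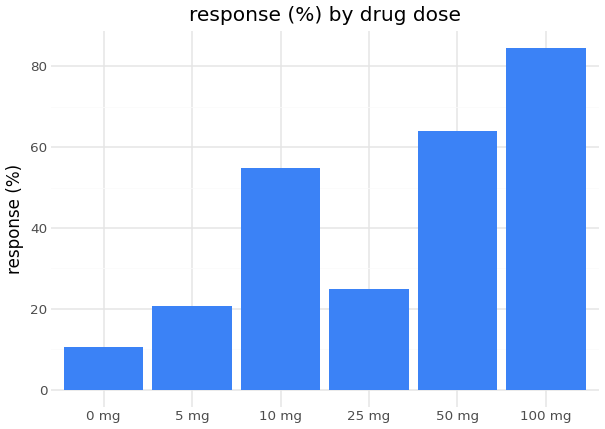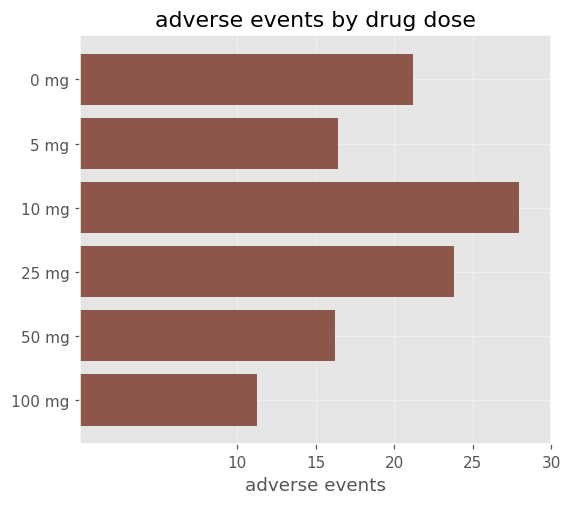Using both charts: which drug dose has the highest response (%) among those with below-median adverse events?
Chart 2 median adverse events ≈ 20; below-median drug doses: 5 mg, 50 mg, 100 mg. Among those, 100 mg has the highest response (%) (≈ 80).

100 mg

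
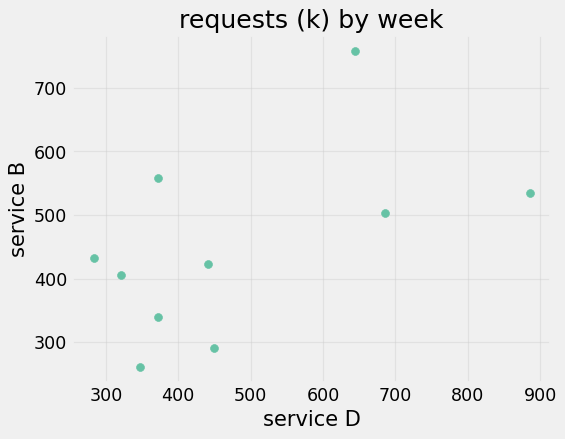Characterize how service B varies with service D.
positive, moderate

Points are positively correlated; moderate (|r| ≈ 0.5).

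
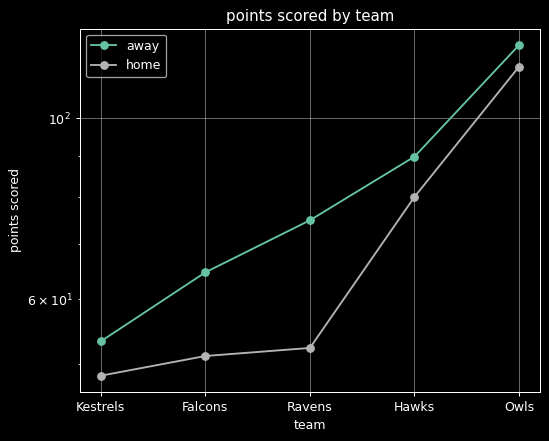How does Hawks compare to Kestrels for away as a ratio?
≈ 1.8×

Hawks ≈ 90, Kestrels ≈ 50; 90/50 ≈ 1.8.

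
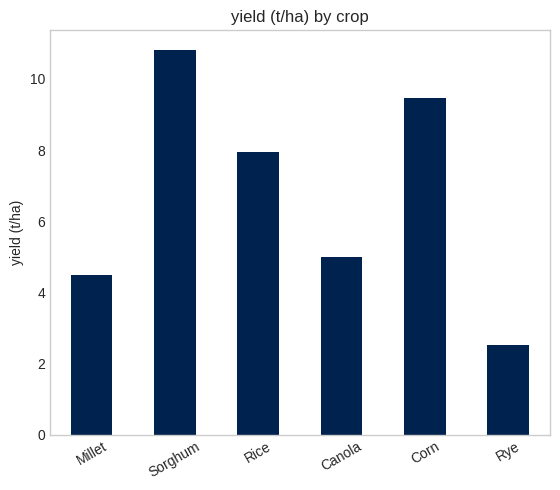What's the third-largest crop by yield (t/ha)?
Top 4: Sorghum ≈ 11, Corn ≈ 9, Rice ≈ 8, Canola ≈ 5.

Rice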